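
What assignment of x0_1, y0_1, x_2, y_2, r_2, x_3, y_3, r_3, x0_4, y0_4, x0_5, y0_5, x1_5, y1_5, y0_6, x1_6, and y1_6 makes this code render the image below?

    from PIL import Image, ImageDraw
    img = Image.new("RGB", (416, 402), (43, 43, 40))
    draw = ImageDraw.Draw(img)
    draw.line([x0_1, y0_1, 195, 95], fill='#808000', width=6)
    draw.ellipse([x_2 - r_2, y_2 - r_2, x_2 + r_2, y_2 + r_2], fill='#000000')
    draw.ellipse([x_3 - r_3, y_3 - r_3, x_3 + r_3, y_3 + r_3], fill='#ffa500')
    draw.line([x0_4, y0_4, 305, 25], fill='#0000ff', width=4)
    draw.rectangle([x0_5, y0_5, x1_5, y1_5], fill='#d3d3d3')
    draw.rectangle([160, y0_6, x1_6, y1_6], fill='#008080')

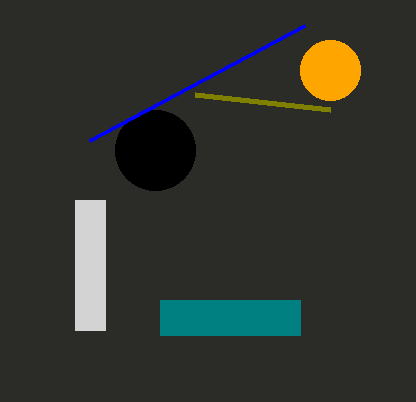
x0_1 = 330; y0_1 = 110; x_2 = 155; y_2 = 150; r_2 = 40; x_3 = 330; y_3 = 70; r_3 = 30; x0_4 = 90; y0_4 = 140; x0_5 = 75; y0_5 = 200; x1_5 = 105; y1_5 = 330; y0_6 = 300; x1_6 = 300; y1_6 = 335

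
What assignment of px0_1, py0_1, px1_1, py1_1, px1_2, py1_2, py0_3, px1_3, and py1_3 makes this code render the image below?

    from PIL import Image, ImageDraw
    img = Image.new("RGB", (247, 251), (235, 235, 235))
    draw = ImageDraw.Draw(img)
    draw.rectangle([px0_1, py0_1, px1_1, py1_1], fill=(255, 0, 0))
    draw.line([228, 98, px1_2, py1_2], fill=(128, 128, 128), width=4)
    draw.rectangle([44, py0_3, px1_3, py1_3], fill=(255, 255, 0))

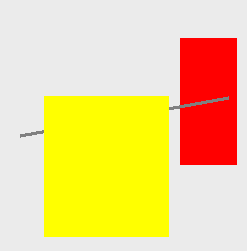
px0_1 = 180; py0_1 = 38; px1_1 = 236; py1_1 = 164; px1_2 = 20; py1_2 = 136; py0_3 = 96; px1_3 = 168; py1_3 = 236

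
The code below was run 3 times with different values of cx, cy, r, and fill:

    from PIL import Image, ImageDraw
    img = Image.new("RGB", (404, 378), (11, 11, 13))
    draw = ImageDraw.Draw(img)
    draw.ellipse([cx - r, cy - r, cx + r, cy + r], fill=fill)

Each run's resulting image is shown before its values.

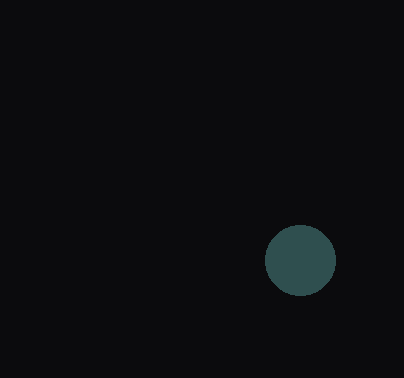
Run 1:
cx = 300, cy = 260, r = 35, fill = 'darkslategray'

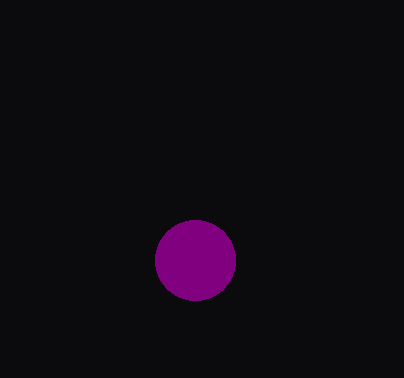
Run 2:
cx = 195, cy = 260, r = 40, fill = 'purple'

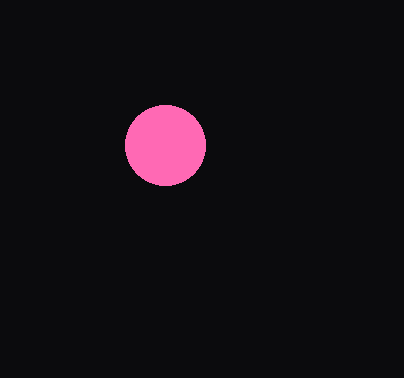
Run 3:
cx = 165; cy = 145; r = 40; fill = 'hotpink'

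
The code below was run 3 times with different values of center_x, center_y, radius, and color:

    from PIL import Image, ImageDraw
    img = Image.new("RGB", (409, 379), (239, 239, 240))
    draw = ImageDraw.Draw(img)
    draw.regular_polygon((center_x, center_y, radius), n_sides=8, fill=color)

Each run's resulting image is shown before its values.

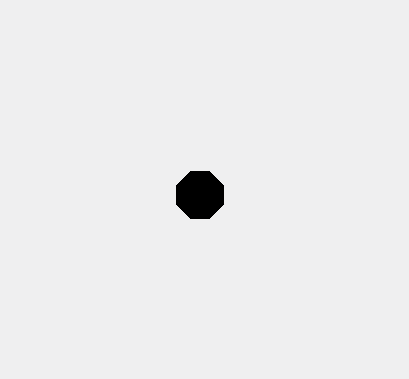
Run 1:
center_x = 200
center_y = 195
radius = 25
color = 'black'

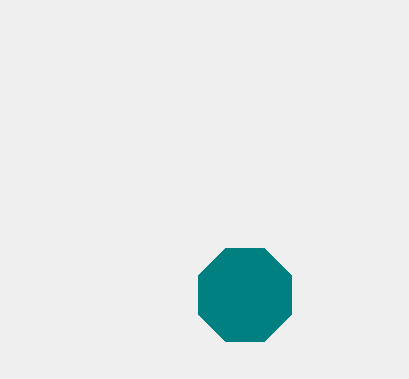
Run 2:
center_x = 245; center_y = 295; radius = 50; color = 'teal'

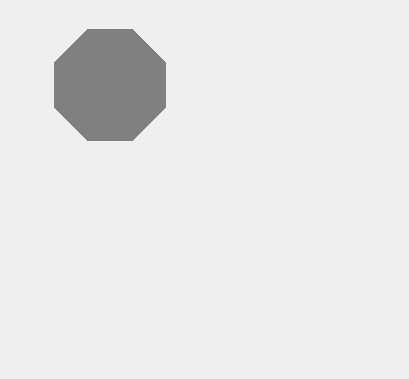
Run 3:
center_x = 110; center_y = 85; radius = 60; color = 'gray'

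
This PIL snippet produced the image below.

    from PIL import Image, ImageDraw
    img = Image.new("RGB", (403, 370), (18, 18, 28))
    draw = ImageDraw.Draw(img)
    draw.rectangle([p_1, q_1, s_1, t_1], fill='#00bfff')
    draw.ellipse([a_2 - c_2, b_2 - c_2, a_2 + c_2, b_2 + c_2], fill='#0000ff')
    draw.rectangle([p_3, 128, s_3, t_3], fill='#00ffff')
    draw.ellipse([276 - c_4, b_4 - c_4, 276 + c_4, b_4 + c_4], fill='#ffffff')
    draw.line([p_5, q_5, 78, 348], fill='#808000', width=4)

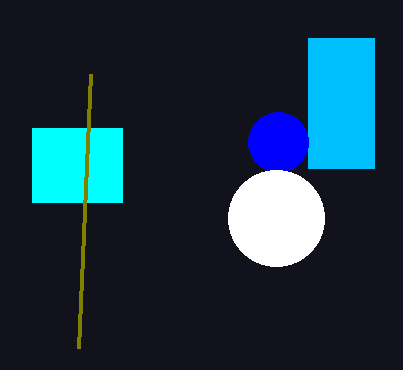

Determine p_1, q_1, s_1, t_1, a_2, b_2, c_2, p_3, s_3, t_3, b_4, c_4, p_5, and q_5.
p_1 = 308
q_1 = 38
s_1 = 374
t_1 = 168
a_2 = 278
b_2 = 142
c_2 = 30
p_3 = 32
s_3 = 122
t_3 = 202
b_4 = 218
c_4 = 48
p_5 = 90
q_5 = 74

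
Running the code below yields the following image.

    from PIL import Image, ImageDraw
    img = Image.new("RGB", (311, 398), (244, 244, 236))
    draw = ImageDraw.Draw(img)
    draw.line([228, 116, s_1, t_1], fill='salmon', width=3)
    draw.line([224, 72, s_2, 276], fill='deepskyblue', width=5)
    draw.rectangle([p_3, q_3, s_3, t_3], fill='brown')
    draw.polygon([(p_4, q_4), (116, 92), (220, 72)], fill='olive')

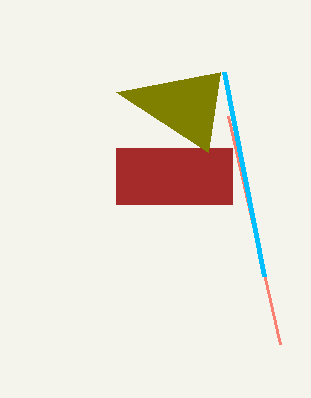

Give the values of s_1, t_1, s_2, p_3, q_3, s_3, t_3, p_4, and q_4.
s_1 = 280
t_1 = 344
s_2 = 264
p_3 = 116
q_3 = 148
s_3 = 232
t_3 = 204
p_4 = 208
q_4 = 152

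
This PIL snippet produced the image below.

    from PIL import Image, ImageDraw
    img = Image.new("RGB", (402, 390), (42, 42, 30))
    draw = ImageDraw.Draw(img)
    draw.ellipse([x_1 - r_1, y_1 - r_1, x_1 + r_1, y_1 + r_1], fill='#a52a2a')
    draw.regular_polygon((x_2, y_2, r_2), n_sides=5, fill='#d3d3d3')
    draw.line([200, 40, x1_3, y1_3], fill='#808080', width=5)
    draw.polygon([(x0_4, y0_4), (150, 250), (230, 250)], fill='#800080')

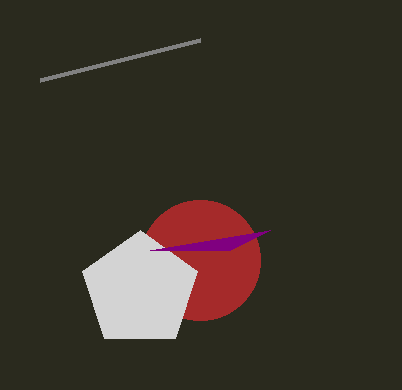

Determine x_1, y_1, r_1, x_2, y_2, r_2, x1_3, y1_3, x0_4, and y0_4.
x_1 = 200
y_1 = 260
r_1 = 60
x_2 = 140
y_2 = 290
r_2 = 60
x1_3 = 40
y1_3 = 80
x0_4 = 270
y0_4 = 230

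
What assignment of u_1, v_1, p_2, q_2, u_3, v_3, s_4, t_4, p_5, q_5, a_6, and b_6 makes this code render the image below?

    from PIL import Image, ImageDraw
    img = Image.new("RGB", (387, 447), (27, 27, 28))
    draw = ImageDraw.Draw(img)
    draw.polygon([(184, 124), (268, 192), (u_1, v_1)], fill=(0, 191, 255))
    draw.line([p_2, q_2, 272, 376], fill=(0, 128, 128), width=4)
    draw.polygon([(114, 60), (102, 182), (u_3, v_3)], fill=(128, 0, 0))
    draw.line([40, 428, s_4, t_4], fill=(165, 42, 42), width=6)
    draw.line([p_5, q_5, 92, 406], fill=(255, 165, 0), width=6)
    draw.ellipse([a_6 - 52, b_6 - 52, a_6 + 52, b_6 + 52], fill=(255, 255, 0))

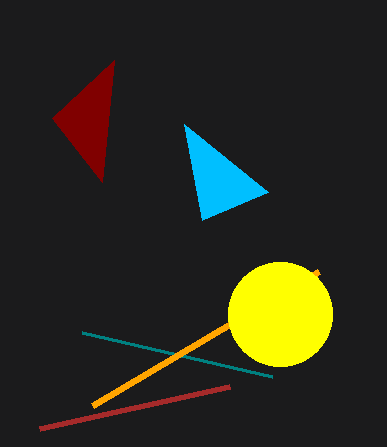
u_1 = 202; v_1 = 220; p_2 = 82; q_2 = 332; u_3 = 52; v_3 = 118; s_4 = 230; t_4 = 386; p_5 = 318; q_5 = 272; a_6 = 280; b_6 = 314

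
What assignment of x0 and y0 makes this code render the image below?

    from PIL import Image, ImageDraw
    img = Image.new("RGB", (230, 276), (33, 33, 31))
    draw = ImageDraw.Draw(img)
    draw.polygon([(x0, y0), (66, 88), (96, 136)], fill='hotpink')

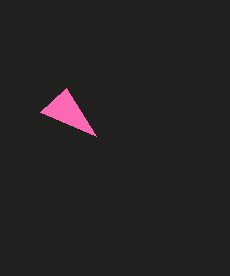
x0 = 40, y0 = 112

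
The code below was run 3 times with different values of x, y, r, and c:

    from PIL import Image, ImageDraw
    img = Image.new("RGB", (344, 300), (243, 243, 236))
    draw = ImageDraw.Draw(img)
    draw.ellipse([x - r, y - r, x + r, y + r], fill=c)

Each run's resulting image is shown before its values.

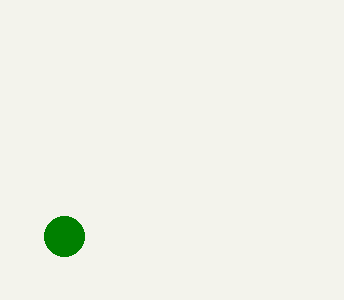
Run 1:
x = 64, y = 236, r = 20, c = 'green'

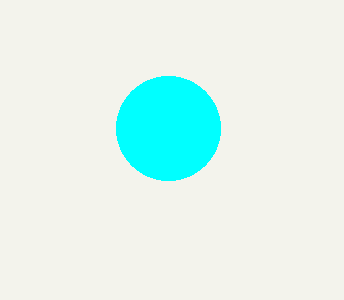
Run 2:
x = 168; y = 128; r = 52; c = 'cyan'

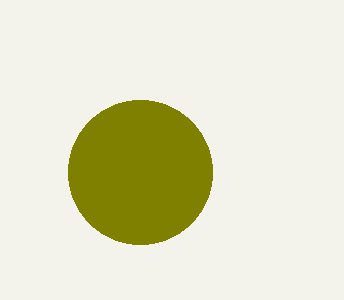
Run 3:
x = 140, y = 172, r = 72, c = 'olive'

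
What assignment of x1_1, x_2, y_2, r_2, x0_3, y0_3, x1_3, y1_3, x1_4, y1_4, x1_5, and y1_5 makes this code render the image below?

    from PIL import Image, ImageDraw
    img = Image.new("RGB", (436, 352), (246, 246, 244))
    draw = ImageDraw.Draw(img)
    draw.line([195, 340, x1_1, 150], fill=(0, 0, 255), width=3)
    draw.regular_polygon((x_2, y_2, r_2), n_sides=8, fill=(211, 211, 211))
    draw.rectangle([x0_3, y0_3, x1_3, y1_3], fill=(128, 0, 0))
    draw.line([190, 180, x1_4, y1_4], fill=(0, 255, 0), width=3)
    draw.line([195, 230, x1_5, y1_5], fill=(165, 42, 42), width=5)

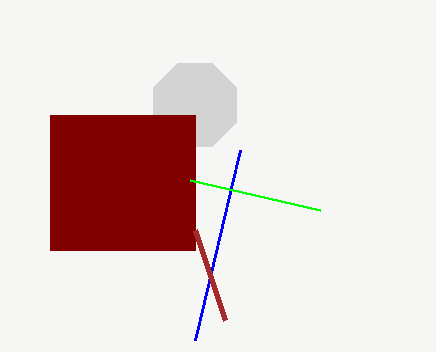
x1_1 = 240
x_2 = 195
y_2 = 105
r_2 = 45
x0_3 = 50
y0_3 = 115
x1_3 = 195
y1_3 = 250
x1_4 = 320
y1_4 = 210
x1_5 = 225
y1_5 = 320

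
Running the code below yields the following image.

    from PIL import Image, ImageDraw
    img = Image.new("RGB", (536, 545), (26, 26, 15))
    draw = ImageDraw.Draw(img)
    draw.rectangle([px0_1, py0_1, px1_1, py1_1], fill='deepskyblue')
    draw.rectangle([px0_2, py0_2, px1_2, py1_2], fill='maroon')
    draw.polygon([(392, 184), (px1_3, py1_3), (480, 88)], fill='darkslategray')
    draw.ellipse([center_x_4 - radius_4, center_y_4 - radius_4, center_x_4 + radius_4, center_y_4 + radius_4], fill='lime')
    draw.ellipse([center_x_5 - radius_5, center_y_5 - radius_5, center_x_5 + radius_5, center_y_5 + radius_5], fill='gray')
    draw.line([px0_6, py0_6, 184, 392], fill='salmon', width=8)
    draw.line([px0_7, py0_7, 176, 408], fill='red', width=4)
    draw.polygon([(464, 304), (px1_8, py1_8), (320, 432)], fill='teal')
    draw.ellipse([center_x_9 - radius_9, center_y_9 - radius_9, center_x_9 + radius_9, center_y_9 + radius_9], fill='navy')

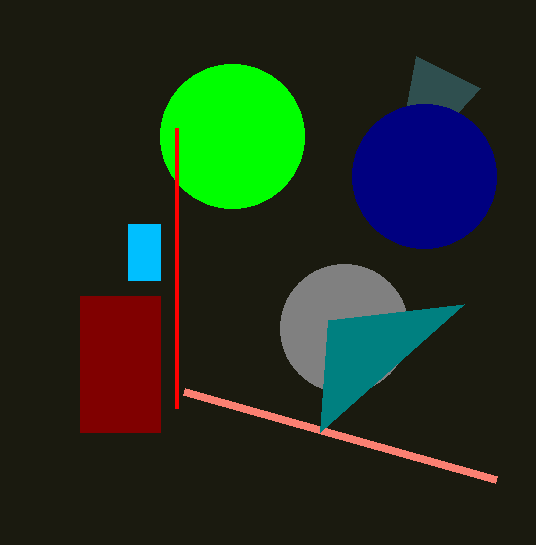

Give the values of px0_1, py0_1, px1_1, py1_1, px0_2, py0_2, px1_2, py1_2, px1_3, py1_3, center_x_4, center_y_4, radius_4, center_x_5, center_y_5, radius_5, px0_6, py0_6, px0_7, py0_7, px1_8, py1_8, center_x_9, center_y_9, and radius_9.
px0_1 = 128
py0_1 = 224
px1_1 = 160
py1_1 = 280
px0_2 = 80
py0_2 = 296
px1_2 = 160
py1_2 = 432
px1_3 = 416
py1_3 = 56
center_x_4 = 232
center_y_4 = 136
radius_4 = 72
center_x_5 = 344
center_y_5 = 328
radius_5 = 64
px0_6 = 496
py0_6 = 480
px0_7 = 176
py0_7 = 128
px1_8 = 328
py1_8 = 320
center_x_9 = 424
center_y_9 = 176
radius_9 = 72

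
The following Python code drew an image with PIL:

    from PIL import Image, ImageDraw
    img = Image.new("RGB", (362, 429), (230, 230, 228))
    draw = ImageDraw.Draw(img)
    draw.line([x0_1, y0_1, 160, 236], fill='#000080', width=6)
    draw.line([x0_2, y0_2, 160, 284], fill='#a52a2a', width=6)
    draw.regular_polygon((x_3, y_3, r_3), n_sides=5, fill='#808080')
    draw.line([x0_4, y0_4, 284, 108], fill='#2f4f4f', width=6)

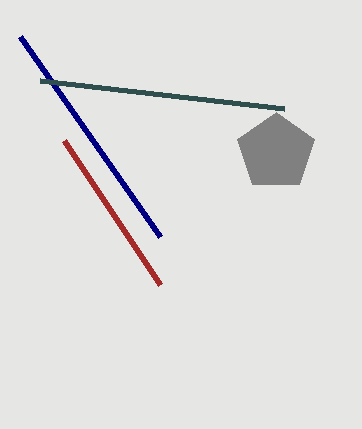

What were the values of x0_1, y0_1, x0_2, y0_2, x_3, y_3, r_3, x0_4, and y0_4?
x0_1 = 20, y0_1 = 36, x0_2 = 64, y0_2 = 140, x_3 = 276, y_3 = 152, r_3 = 40, x0_4 = 40, y0_4 = 80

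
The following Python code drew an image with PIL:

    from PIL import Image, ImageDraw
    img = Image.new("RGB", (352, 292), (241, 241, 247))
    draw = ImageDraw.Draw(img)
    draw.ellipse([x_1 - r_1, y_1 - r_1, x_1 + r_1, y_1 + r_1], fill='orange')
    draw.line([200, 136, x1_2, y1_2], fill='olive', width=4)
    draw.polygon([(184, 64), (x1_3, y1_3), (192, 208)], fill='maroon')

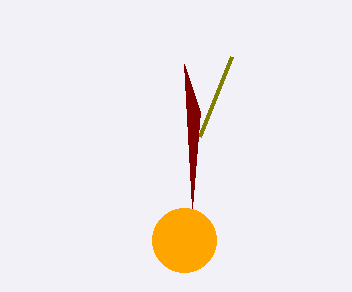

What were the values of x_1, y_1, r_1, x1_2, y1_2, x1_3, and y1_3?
x_1 = 184
y_1 = 240
r_1 = 32
x1_2 = 232
y1_2 = 56
x1_3 = 200
y1_3 = 112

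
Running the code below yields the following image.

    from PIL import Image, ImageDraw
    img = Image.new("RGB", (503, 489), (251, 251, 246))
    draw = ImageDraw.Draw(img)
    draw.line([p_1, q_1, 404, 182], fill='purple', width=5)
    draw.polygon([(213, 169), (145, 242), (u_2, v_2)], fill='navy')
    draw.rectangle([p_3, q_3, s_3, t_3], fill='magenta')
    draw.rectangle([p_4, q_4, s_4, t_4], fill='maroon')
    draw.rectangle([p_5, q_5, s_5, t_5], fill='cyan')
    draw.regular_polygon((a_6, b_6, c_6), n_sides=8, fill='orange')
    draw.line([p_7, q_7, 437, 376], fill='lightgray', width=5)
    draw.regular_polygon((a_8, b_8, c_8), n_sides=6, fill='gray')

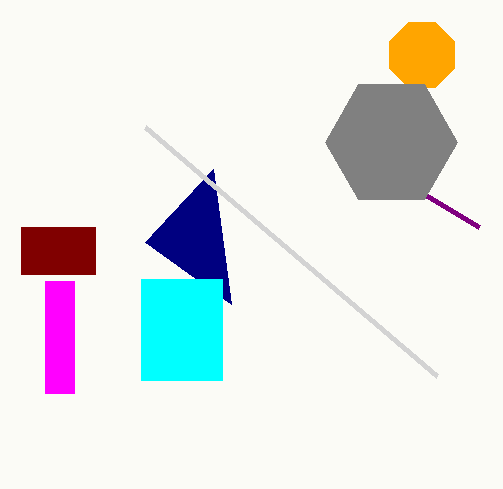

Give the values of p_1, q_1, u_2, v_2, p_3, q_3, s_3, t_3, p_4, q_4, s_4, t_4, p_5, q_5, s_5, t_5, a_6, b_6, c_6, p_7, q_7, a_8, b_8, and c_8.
p_1 = 479
q_1 = 227
u_2 = 231
v_2 = 304
p_3 = 45
q_3 = 281
s_3 = 74
t_3 = 393
p_4 = 21
q_4 = 227
s_4 = 95
t_4 = 274
p_5 = 141
q_5 = 279
s_5 = 222
t_5 = 380
a_6 = 422
b_6 = 55
c_6 = 35
p_7 = 145
q_7 = 127
a_8 = 391
b_8 = 142
c_8 = 66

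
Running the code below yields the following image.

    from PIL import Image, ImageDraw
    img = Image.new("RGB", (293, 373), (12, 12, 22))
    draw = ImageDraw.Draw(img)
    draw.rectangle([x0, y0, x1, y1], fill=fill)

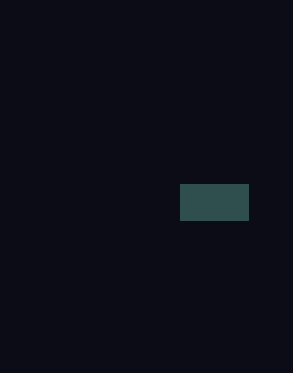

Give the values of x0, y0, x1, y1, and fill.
x0 = 180, y0 = 184, x1 = 248, y1 = 220, fill = 'darkslategray'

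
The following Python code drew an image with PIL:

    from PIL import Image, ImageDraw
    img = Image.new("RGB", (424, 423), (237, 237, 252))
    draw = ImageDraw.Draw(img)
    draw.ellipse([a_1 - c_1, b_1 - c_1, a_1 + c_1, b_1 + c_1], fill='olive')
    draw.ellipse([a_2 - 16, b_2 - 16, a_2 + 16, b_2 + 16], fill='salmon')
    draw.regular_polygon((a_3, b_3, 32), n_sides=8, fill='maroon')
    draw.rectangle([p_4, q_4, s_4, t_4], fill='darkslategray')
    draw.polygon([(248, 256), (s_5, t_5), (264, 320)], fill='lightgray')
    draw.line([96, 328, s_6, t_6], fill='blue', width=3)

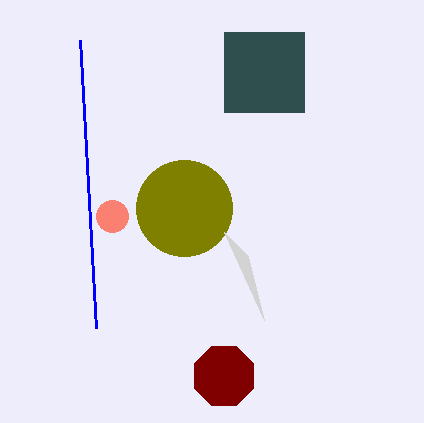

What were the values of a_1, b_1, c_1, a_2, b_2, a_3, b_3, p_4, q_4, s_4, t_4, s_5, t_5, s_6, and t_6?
a_1 = 184; b_1 = 208; c_1 = 48; a_2 = 112; b_2 = 216; a_3 = 224; b_3 = 376; p_4 = 224; q_4 = 32; s_4 = 304; t_4 = 112; s_5 = 224; t_5 = 232; s_6 = 80; t_6 = 40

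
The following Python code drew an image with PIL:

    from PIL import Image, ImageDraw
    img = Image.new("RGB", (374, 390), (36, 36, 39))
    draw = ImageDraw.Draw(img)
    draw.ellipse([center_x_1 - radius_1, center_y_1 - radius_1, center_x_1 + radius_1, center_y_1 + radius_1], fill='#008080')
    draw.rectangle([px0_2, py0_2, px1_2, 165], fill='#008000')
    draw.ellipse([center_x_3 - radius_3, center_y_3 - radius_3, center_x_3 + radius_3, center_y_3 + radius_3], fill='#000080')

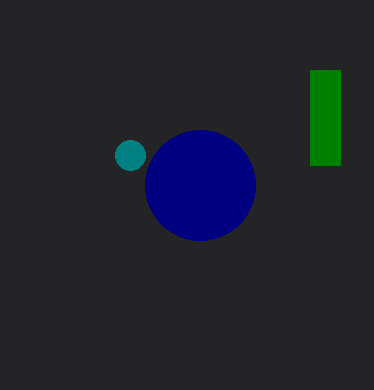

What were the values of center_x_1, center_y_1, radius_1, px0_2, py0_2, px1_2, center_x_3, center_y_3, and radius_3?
center_x_1 = 130, center_y_1 = 155, radius_1 = 15, px0_2 = 310, py0_2 = 70, px1_2 = 340, center_x_3 = 200, center_y_3 = 185, radius_3 = 55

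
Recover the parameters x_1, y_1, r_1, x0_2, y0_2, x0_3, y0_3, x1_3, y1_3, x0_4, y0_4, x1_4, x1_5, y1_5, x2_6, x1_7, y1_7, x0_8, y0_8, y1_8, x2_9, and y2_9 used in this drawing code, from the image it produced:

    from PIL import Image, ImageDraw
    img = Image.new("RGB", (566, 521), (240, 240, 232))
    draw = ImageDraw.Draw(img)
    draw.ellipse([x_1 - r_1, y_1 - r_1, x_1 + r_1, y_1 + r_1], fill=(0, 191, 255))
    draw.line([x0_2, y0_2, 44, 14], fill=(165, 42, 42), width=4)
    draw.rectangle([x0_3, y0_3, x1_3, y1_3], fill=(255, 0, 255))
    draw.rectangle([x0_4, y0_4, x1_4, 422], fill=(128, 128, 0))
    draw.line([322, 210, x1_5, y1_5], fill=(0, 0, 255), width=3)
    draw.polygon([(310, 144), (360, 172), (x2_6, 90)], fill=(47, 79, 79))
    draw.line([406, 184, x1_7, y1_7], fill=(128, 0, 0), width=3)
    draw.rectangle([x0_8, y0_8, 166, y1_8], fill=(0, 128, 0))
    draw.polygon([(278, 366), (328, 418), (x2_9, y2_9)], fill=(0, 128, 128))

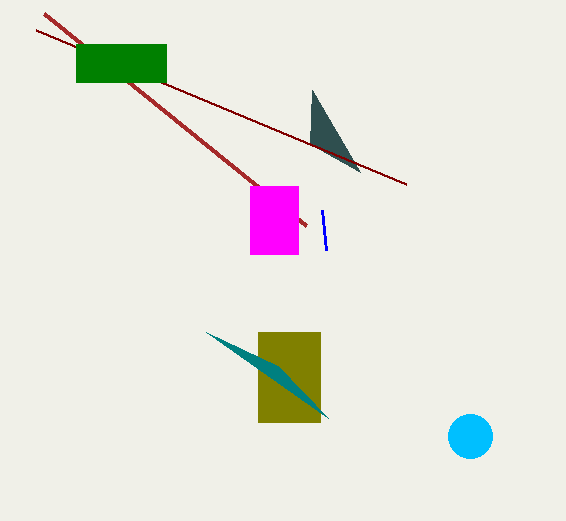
x_1 = 470; y_1 = 436; r_1 = 22; x0_2 = 306; y0_2 = 226; x0_3 = 250; y0_3 = 186; x1_3 = 298; y1_3 = 254; x0_4 = 258; y0_4 = 332; x1_4 = 320; x1_5 = 326; y1_5 = 250; x2_6 = 312; x1_7 = 36; y1_7 = 30; x0_8 = 76; y0_8 = 44; y1_8 = 82; x2_9 = 206; y2_9 = 332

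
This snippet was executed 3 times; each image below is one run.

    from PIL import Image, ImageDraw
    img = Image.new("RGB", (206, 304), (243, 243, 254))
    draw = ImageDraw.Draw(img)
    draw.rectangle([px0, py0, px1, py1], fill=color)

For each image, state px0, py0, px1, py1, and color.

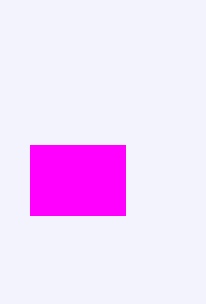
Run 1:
px0 = 30
py0 = 145
px1 = 125
py1 = 215
color = 'magenta'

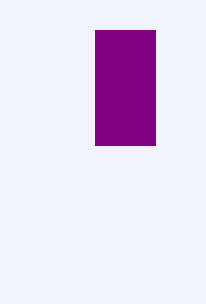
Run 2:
px0 = 95
py0 = 30
px1 = 155
py1 = 145
color = 'purple'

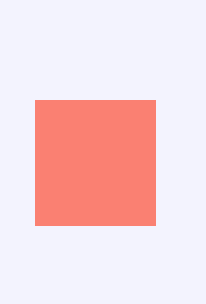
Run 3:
px0 = 35; py0 = 100; px1 = 155; py1 = 225; color = 'salmon'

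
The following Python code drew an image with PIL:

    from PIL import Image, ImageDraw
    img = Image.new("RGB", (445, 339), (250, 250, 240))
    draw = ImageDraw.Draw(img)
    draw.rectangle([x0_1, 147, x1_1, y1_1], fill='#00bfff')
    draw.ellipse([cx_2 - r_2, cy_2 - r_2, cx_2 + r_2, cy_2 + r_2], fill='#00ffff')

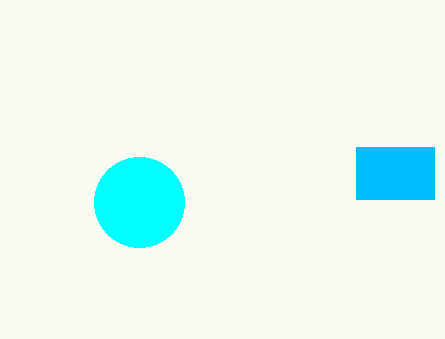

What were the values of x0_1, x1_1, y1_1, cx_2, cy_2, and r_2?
x0_1 = 356, x1_1 = 434, y1_1 = 199, cx_2 = 139, cy_2 = 202, r_2 = 45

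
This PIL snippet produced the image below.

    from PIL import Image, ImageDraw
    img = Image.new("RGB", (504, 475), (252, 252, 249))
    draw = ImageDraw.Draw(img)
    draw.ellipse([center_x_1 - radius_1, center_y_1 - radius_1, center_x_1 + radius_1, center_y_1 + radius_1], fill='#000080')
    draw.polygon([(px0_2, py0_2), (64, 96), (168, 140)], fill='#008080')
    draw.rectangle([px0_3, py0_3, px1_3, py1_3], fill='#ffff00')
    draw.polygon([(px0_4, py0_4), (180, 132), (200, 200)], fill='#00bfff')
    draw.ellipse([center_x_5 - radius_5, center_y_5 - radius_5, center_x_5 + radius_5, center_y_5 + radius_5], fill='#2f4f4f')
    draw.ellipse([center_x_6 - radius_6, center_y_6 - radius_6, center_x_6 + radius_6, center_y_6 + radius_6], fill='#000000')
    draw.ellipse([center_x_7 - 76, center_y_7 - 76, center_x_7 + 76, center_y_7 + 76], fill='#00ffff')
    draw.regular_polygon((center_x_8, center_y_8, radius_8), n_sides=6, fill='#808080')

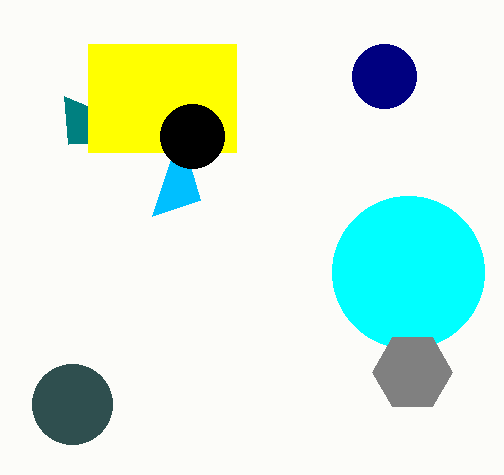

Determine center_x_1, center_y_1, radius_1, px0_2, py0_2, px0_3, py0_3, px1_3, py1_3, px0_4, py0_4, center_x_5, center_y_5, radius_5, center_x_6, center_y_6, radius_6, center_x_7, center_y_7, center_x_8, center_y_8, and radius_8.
center_x_1 = 384
center_y_1 = 76
radius_1 = 32
px0_2 = 68
py0_2 = 144
px0_3 = 88
py0_3 = 44
px1_3 = 236
py1_3 = 152
px0_4 = 152
py0_4 = 216
center_x_5 = 72
center_y_5 = 404
radius_5 = 40
center_x_6 = 192
center_y_6 = 136
radius_6 = 32
center_x_7 = 408
center_y_7 = 272
center_x_8 = 412
center_y_8 = 372
radius_8 = 40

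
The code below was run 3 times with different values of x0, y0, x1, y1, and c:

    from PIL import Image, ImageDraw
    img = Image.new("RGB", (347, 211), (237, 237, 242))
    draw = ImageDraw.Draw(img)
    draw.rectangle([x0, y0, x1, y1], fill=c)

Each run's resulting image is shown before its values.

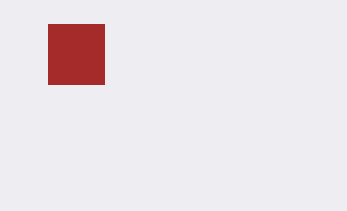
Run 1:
x0 = 48
y0 = 24
x1 = 104
y1 = 84
c = 'brown'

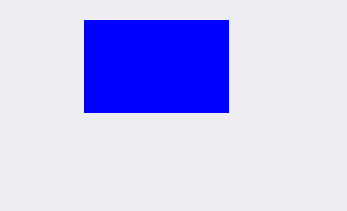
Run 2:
x0 = 84, y0 = 20, x1 = 228, y1 = 112, c = 'blue'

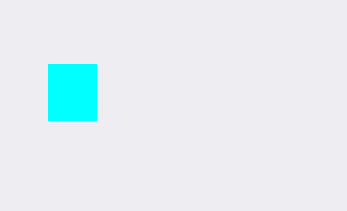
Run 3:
x0 = 48
y0 = 64
x1 = 96
y1 = 120
c = 'cyan'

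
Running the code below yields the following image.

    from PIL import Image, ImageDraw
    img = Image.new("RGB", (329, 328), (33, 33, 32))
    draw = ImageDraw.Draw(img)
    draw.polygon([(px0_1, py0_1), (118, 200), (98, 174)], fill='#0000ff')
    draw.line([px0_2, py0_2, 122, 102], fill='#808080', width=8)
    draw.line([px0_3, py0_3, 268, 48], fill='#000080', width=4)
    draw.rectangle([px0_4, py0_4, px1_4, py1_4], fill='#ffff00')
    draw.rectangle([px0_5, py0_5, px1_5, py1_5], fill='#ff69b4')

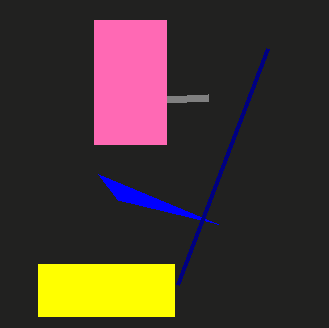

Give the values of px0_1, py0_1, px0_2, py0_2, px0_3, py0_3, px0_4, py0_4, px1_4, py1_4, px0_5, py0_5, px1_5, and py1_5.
px0_1 = 218, py0_1 = 224, px0_2 = 208, py0_2 = 98, px0_3 = 178, py0_3 = 284, px0_4 = 38, py0_4 = 264, px1_4 = 174, py1_4 = 316, px0_5 = 94, py0_5 = 20, px1_5 = 166, py1_5 = 144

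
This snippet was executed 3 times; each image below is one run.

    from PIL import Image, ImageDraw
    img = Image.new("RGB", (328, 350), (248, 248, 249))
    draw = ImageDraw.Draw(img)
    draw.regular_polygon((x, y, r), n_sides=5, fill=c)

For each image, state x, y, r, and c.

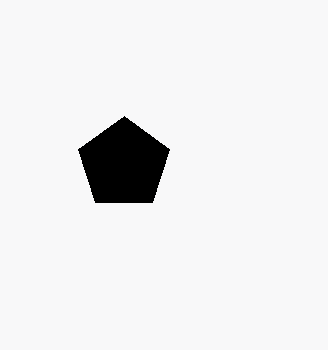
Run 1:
x = 124, y = 164, r = 48, c = 'black'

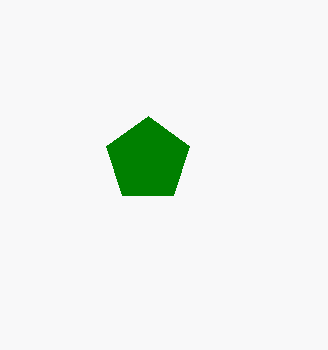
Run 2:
x = 148, y = 160, r = 44, c = 'green'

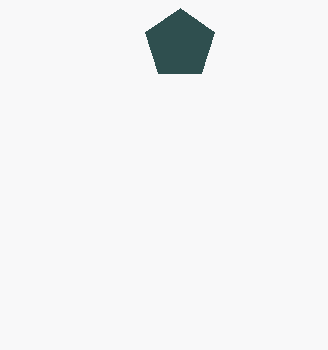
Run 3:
x = 180, y = 44, r = 36, c = 'darkslategray'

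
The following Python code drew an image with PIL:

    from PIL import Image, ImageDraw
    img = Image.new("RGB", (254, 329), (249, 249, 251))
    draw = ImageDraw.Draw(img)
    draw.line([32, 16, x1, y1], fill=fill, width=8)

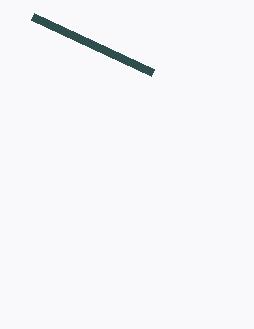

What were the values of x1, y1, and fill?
x1 = 152
y1 = 72
fill = 'darkslategray'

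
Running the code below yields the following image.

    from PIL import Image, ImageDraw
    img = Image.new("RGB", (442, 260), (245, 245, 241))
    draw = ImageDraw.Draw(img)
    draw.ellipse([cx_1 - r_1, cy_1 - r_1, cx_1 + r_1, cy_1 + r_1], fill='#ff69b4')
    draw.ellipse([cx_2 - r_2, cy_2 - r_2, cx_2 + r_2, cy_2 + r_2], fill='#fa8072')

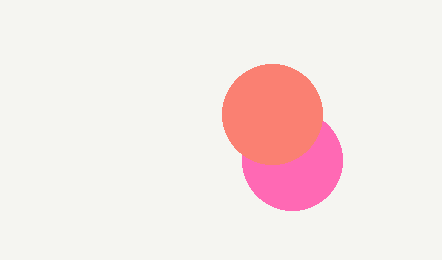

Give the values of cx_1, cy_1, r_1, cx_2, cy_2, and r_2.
cx_1 = 292; cy_1 = 160; r_1 = 50; cx_2 = 272; cy_2 = 114; r_2 = 50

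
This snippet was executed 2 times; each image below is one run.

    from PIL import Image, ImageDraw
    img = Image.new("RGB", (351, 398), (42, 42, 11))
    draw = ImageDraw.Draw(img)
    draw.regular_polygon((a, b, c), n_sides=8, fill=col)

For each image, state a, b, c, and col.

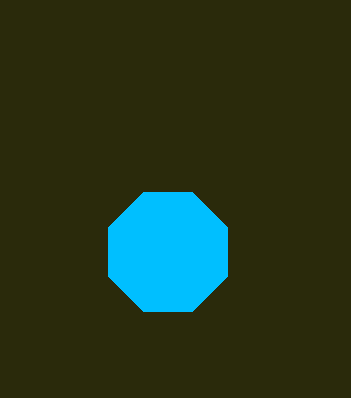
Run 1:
a = 168, b = 252, c = 64, col = 'deepskyblue'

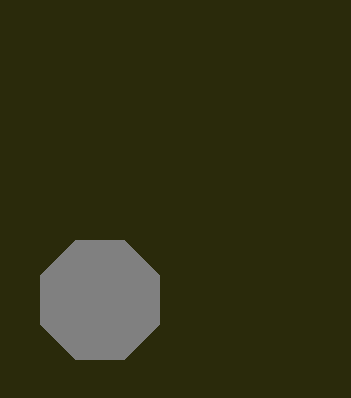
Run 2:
a = 100; b = 300; c = 64; col = 'gray'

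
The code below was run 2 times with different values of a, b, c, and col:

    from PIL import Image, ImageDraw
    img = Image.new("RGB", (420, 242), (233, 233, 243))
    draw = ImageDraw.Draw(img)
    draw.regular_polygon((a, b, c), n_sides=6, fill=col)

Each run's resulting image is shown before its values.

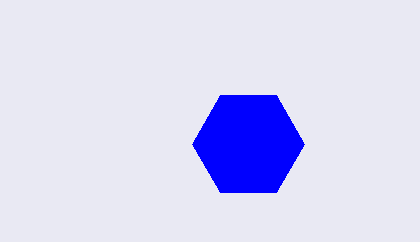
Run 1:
a = 248, b = 144, c = 56, col = 'blue'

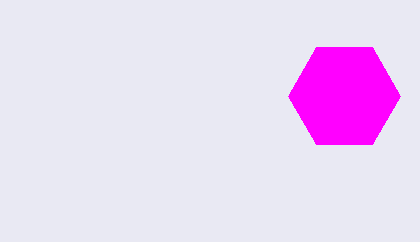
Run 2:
a = 344; b = 96; c = 56; col = 'magenta'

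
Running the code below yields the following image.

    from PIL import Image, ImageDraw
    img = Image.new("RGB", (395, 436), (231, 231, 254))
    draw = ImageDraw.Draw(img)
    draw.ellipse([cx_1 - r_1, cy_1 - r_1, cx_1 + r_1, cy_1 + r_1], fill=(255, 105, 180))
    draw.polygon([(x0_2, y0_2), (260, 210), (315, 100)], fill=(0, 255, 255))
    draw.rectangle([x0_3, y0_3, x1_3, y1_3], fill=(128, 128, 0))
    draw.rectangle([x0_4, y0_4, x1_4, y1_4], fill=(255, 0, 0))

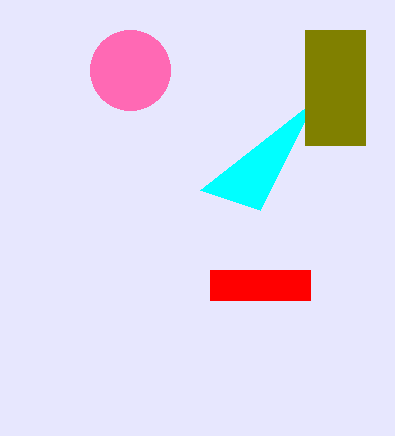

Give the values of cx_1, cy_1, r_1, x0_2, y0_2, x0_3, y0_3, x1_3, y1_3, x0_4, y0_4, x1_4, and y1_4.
cx_1 = 130
cy_1 = 70
r_1 = 40
x0_2 = 200
y0_2 = 190
x0_3 = 305
y0_3 = 30
x1_3 = 365
y1_3 = 145
x0_4 = 210
y0_4 = 270
x1_4 = 310
y1_4 = 300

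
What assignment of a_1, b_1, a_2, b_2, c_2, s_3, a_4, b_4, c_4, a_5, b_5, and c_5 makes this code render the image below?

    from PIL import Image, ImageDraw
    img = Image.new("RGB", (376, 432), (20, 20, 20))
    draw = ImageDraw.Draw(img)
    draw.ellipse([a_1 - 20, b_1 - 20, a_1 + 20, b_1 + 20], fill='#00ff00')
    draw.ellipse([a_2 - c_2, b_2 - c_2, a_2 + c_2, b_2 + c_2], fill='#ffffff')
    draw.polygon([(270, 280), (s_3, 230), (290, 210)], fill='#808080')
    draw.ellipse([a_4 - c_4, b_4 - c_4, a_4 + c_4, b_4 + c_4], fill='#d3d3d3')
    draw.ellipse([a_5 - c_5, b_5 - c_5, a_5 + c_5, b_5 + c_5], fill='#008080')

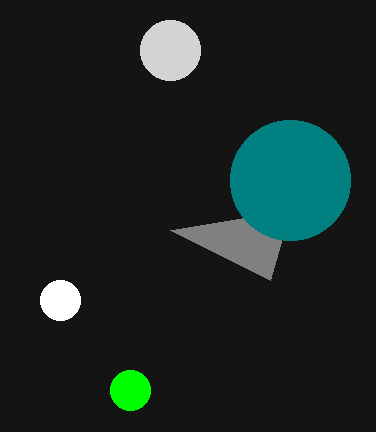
a_1 = 130
b_1 = 390
a_2 = 60
b_2 = 300
c_2 = 20
s_3 = 170
a_4 = 170
b_4 = 50
c_4 = 30
a_5 = 290
b_5 = 180
c_5 = 60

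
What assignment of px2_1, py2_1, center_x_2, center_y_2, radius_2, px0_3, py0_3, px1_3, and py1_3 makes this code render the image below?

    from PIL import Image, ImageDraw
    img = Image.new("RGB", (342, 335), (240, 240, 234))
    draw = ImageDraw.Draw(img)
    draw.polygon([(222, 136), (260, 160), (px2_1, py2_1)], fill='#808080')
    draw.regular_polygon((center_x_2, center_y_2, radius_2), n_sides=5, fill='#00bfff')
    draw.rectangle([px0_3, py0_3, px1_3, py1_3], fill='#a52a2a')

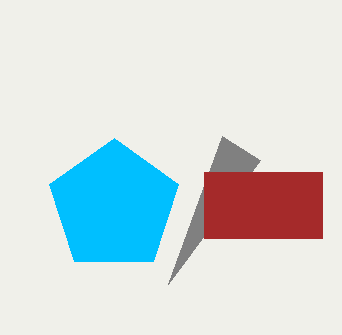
px2_1 = 168; py2_1 = 284; center_x_2 = 114; center_y_2 = 206; radius_2 = 68; px0_3 = 204; py0_3 = 172; px1_3 = 322; py1_3 = 238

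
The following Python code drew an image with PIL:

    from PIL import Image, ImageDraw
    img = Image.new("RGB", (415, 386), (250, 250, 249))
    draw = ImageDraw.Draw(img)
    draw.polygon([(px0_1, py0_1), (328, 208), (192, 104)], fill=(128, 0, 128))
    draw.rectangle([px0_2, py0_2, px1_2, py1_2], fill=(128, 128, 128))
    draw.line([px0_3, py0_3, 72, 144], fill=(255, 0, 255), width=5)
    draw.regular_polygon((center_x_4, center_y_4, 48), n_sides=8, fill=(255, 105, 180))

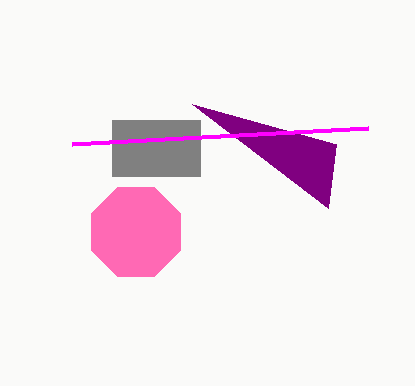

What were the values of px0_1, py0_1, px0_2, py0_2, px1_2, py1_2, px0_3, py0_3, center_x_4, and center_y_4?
px0_1 = 336
py0_1 = 144
px0_2 = 112
py0_2 = 120
px1_2 = 200
py1_2 = 176
px0_3 = 368
py0_3 = 128
center_x_4 = 136
center_y_4 = 232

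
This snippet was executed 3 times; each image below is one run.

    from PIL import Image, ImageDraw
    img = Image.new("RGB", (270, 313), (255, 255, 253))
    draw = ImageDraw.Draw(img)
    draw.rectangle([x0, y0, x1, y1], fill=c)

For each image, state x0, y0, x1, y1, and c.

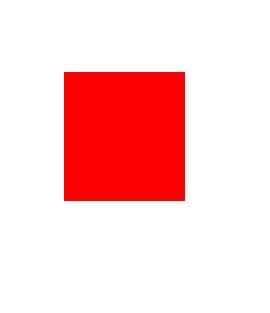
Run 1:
x0 = 64; y0 = 72; x1 = 184; y1 = 200; c = 'red'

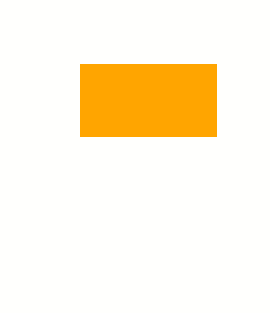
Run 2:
x0 = 80, y0 = 64, x1 = 216, y1 = 136, c = 'orange'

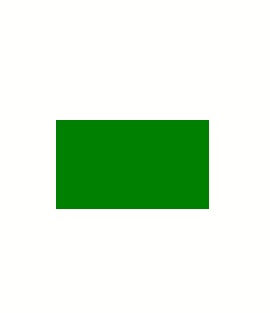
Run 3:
x0 = 56; y0 = 120; x1 = 208; y1 = 208; c = 'green'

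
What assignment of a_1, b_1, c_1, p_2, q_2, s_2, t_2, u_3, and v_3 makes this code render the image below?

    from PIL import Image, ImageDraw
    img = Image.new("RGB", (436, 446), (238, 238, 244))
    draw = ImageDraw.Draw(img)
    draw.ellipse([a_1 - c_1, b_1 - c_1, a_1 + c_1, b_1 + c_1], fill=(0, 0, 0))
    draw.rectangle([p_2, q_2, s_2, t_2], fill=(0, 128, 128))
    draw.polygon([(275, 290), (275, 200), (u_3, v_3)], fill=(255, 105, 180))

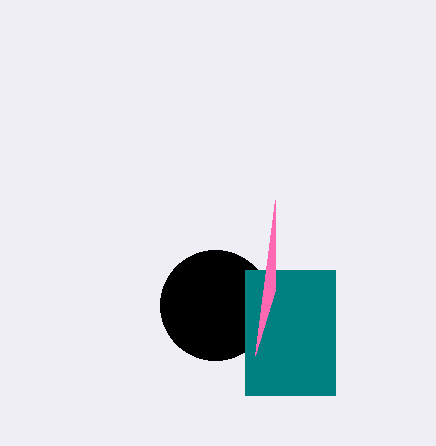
a_1 = 215
b_1 = 305
c_1 = 55
p_2 = 245
q_2 = 270
s_2 = 335
t_2 = 395
u_3 = 255
v_3 = 355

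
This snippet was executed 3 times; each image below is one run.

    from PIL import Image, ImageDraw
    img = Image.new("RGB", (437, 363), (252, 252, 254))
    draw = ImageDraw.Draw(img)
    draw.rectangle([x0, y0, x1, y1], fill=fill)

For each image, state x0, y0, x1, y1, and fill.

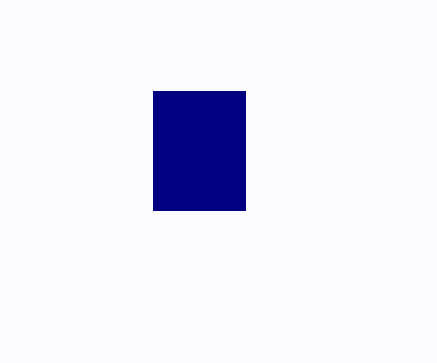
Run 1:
x0 = 153
y0 = 91
x1 = 245
y1 = 210
fill = 'navy'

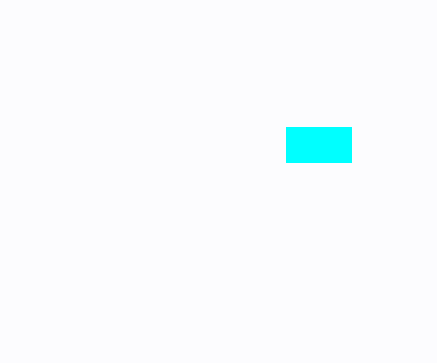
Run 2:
x0 = 286
y0 = 127
x1 = 351
y1 = 162
fill = 'cyan'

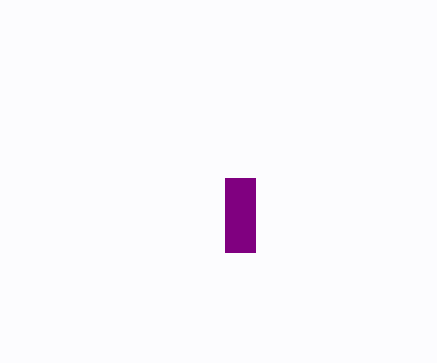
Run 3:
x0 = 225, y0 = 178, x1 = 255, y1 = 252, fill = 'purple'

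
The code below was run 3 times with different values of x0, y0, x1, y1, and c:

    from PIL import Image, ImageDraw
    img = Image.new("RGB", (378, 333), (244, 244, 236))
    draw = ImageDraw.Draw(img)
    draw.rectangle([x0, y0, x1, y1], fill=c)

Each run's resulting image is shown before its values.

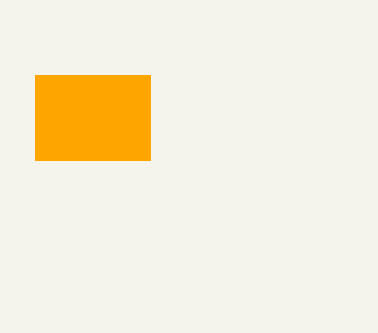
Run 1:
x0 = 35; y0 = 75; x1 = 150; y1 = 160; c = 'orange'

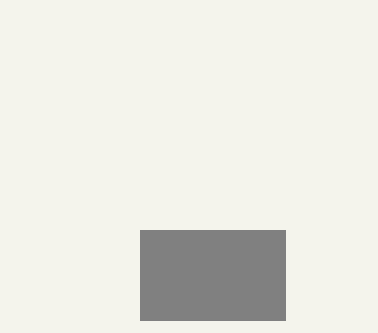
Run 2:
x0 = 140, y0 = 230, x1 = 285, y1 = 320, c = 'gray'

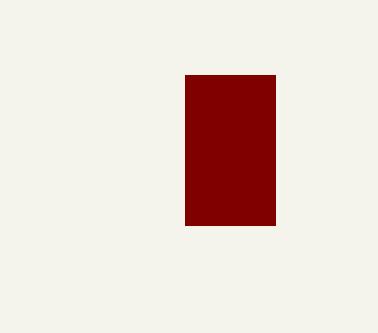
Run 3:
x0 = 185; y0 = 75; x1 = 275; y1 = 225; c = 'maroon'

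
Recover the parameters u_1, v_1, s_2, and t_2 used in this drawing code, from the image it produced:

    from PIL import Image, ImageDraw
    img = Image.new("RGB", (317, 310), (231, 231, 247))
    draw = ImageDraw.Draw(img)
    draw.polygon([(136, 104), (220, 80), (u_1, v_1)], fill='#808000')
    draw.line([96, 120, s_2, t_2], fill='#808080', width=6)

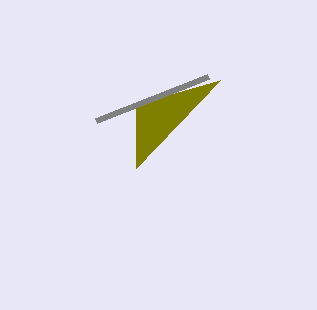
u_1 = 136; v_1 = 168; s_2 = 208; t_2 = 76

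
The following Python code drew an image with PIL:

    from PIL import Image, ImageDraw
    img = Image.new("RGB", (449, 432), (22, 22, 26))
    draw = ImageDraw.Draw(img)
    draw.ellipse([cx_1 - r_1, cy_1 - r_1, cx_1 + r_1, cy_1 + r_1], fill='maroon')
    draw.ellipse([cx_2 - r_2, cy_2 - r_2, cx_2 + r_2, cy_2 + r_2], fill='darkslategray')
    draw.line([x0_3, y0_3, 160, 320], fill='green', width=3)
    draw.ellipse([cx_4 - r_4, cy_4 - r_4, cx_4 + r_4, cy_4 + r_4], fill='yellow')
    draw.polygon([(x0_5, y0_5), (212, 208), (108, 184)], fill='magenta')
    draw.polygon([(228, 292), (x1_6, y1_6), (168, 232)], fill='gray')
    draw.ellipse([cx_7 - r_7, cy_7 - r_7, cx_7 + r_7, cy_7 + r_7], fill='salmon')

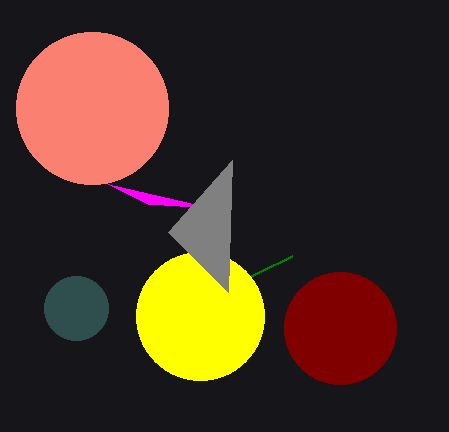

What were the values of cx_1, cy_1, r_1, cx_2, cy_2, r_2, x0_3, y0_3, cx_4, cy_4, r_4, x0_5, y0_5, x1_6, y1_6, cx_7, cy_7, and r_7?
cx_1 = 340; cy_1 = 328; r_1 = 56; cx_2 = 76; cy_2 = 308; r_2 = 32; x0_3 = 292; y0_3 = 256; cx_4 = 200; cy_4 = 316; r_4 = 64; x0_5 = 148; y0_5 = 204; x1_6 = 232; y1_6 = 160; cx_7 = 92; cy_7 = 108; r_7 = 76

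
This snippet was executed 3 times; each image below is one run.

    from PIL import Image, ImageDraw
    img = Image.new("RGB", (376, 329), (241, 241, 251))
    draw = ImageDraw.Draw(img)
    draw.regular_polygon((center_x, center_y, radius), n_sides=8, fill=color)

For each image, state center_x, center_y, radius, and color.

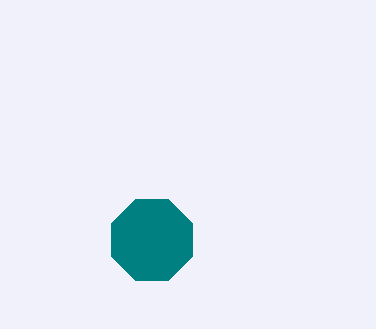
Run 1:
center_x = 152, center_y = 240, radius = 44, color = 'teal'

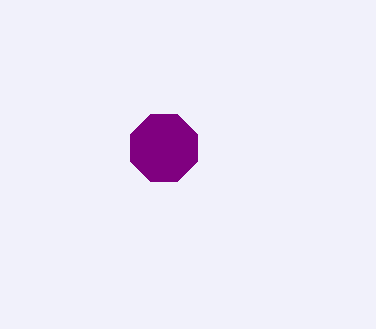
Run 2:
center_x = 164, center_y = 148, radius = 36, color = 'purple'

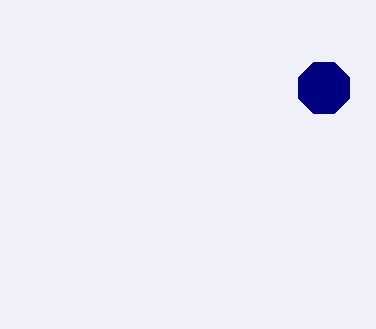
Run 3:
center_x = 324, center_y = 88, radius = 28, color = 'navy'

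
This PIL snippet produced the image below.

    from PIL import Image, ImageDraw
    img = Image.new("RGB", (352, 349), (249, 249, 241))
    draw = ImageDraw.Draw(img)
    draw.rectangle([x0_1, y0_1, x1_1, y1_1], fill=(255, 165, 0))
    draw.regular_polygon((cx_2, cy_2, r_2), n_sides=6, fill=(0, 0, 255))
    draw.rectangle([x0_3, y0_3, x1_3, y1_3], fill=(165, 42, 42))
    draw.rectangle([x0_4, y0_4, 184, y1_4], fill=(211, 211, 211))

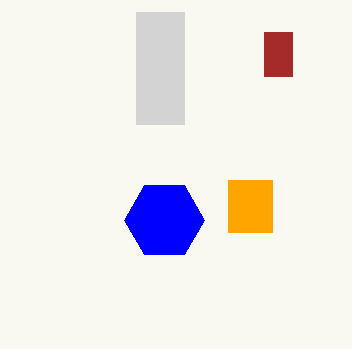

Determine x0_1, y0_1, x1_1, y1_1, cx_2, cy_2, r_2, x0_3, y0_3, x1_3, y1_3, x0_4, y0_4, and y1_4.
x0_1 = 228; y0_1 = 180; x1_1 = 272; y1_1 = 232; cx_2 = 164; cy_2 = 220; r_2 = 40; x0_3 = 264; y0_3 = 32; x1_3 = 292; y1_3 = 76; x0_4 = 136; y0_4 = 12; y1_4 = 124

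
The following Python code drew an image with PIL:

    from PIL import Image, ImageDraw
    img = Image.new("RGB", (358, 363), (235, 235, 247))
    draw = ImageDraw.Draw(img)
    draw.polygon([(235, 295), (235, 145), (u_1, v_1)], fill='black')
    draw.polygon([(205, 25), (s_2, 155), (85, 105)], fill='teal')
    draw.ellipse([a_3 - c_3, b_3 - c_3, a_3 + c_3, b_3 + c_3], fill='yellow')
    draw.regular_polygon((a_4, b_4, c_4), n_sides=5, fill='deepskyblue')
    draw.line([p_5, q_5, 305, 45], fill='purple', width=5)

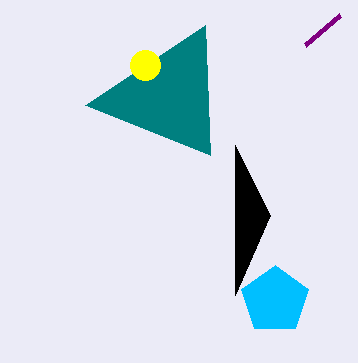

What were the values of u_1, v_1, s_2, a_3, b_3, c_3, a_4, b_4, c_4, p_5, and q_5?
u_1 = 270
v_1 = 215
s_2 = 210
a_3 = 145
b_3 = 65
c_3 = 15
a_4 = 275
b_4 = 300
c_4 = 35
p_5 = 340
q_5 = 15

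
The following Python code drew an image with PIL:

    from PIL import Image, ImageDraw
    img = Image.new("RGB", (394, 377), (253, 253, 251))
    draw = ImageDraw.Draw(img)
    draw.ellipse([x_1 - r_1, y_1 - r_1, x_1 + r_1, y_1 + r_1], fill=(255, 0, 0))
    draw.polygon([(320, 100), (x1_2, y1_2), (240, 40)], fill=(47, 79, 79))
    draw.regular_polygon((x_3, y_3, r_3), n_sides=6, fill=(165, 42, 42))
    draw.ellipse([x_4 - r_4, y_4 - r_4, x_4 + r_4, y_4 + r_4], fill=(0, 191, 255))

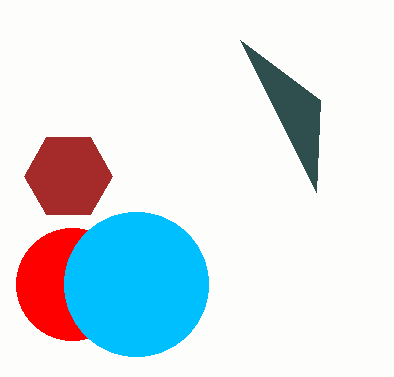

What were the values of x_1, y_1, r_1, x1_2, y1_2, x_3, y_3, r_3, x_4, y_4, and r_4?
x_1 = 72, y_1 = 284, r_1 = 56, x1_2 = 316, y1_2 = 192, x_3 = 68, y_3 = 176, r_3 = 44, x_4 = 136, y_4 = 284, r_4 = 72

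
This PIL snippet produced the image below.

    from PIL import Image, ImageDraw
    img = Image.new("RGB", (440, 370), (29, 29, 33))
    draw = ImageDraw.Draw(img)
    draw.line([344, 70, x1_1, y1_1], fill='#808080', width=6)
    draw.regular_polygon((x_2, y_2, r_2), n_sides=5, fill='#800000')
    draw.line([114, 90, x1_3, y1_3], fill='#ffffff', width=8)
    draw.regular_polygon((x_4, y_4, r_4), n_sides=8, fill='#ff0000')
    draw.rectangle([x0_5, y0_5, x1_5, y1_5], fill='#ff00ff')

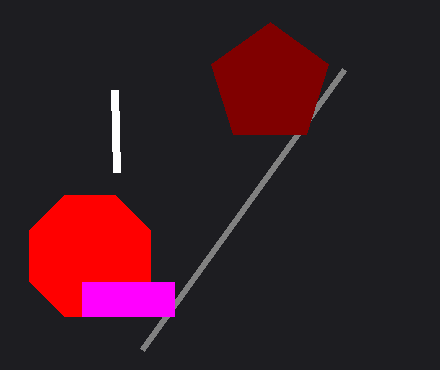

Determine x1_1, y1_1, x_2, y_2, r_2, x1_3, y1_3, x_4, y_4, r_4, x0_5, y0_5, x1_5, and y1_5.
x1_1 = 142; y1_1 = 350; x_2 = 270; y_2 = 84; r_2 = 62; x1_3 = 116; y1_3 = 172; x_4 = 90; y_4 = 256; r_4 = 66; x0_5 = 82; y0_5 = 282; x1_5 = 174; y1_5 = 316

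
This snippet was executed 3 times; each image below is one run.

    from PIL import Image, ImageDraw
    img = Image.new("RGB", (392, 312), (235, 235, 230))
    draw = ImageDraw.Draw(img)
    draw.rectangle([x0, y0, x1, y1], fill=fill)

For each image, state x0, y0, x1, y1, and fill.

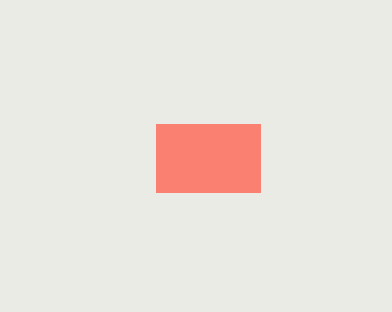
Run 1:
x0 = 156
y0 = 124
x1 = 260
y1 = 192
fill = 'salmon'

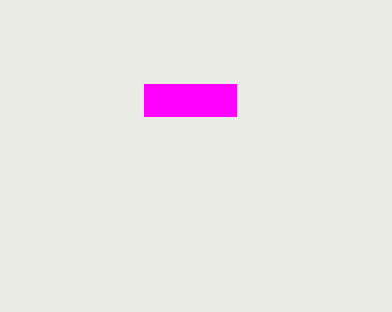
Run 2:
x0 = 144
y0 = 84
x1 = 236
y1 = 116
fill = 'magenta'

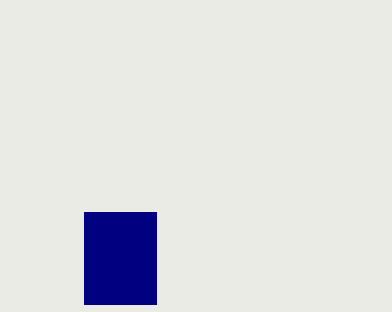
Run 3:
x0 = 84, y0 = 212, x1 = 156, y1 = 304, fill = 'navy'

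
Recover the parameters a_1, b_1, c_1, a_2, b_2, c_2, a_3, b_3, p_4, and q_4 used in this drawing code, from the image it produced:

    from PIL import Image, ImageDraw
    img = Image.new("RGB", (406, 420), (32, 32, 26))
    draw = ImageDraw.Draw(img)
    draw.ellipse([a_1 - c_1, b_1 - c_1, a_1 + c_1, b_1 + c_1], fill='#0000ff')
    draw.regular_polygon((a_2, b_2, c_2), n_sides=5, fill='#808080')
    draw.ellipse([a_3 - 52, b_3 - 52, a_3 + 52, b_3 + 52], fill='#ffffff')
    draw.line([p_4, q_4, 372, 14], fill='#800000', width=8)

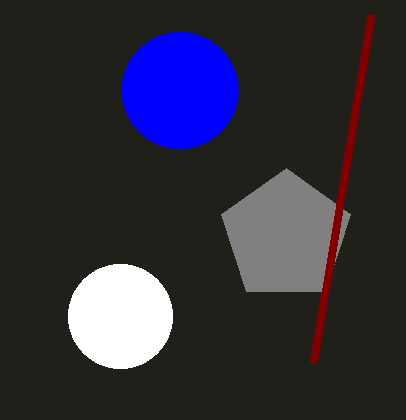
a_1 = 180
b_1 = 90
c_1 = 58
a_2 = 286
b_2 = 236
c_2 = 68
a_3 = 120
b_3 = 316
p_4 = 314
q_4 = 362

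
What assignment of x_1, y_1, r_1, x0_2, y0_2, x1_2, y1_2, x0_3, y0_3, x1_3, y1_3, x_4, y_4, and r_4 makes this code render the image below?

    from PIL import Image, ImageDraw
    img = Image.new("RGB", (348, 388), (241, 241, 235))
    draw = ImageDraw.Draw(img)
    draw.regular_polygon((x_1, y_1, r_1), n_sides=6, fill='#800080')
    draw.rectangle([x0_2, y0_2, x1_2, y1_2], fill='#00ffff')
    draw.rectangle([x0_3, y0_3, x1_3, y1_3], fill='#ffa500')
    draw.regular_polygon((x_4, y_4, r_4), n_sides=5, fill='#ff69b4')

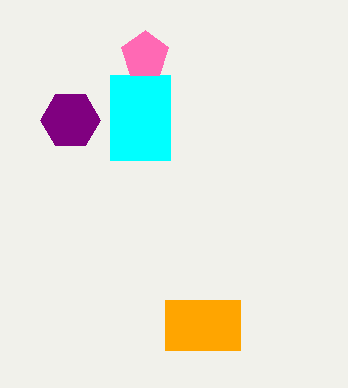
x_1 = 70
y_1 = 120
r_1 = 30
x0_2 = 110
y0_2 = 75
x1_2 = 170
y1_2 = 160
x0_3 = 165
y0_3 = 300
x1_3 = 240
y1_3 = 350
x_4 = 145
y_4 = 55
r_4 = 25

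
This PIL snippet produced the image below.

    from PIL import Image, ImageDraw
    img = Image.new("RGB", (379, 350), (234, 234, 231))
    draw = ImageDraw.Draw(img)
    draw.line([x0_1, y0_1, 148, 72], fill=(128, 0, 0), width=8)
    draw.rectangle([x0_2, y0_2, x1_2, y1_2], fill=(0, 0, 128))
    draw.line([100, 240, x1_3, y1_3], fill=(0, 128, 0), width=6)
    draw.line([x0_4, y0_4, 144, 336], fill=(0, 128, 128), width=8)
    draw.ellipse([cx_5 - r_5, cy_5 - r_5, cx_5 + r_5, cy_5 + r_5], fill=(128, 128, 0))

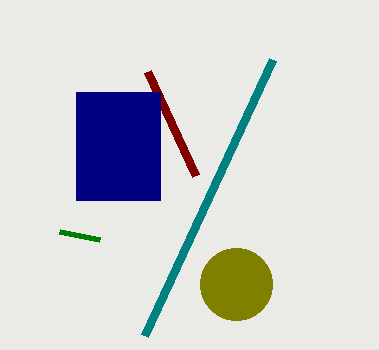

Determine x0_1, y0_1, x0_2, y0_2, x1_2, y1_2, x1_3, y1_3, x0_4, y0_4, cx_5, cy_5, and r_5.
x0_1 = 196, y0_1 = 176, x0_2 = 76, y0_2 = 92, x1_2 = 160, y1_2 = 200, x1_3 = 60, y1_3 = 232, x0_4 = 272, y0_4 = 60, cx_5 = 236, cy_5 = 284, r_5 = 36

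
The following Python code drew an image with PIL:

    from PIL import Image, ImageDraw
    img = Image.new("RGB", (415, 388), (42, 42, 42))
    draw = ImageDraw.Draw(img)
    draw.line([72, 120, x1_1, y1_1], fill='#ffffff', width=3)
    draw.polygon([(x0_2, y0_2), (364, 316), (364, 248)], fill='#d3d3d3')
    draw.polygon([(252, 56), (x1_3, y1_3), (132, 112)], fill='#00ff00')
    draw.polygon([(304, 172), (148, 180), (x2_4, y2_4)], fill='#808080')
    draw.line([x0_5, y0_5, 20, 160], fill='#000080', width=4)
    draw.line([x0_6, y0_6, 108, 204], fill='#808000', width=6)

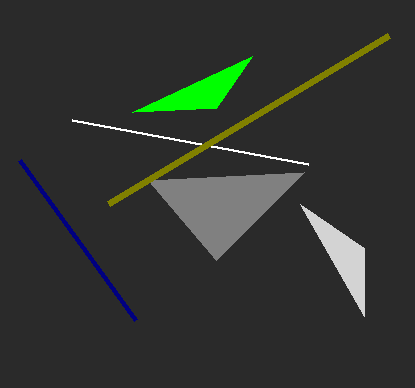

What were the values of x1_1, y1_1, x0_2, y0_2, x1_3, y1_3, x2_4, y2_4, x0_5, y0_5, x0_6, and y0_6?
x1_1 = 308, y1_1 = 164, x0_2 = 300, y0_2 = 204, x1_3 = 216, y1_3 = 108, x2_4 = 216, y2_4 = 260, x0_5 = 136, y0_5 = 320, x0_6 = 388, y0_6 = 36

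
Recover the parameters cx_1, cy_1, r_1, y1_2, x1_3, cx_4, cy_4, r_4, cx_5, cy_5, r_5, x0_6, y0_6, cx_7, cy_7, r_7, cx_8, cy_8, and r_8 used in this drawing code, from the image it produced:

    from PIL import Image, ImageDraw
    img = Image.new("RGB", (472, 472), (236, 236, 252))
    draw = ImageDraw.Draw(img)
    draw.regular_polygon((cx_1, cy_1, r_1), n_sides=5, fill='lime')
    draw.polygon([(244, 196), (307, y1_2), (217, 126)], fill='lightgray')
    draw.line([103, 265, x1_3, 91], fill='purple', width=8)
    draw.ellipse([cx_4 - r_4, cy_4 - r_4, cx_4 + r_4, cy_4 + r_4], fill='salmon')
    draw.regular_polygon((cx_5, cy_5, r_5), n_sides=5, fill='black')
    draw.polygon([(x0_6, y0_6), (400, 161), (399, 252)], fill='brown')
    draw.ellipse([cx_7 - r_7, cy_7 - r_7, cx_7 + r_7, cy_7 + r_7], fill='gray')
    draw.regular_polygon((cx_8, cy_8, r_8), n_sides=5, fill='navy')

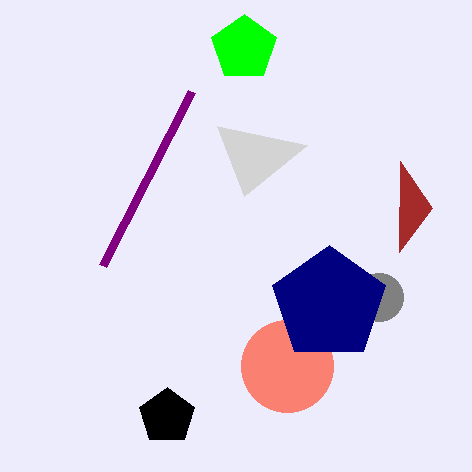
cx_1 = 244
cy_1 = 48
r_1 = 34
y1_2 = 145
x1_3 = 192
cx_4 = 287
cy_4 = 366
r_4 = 46
cx_5 = 167
cy_5 = 416
r_5 = 29
x0_6 = 432
y0_6 = 208
cx_7 = 379
cy_7 = 297
r_7 = 24
cx_8 = 329
cy_8 = 304
r_8 = 59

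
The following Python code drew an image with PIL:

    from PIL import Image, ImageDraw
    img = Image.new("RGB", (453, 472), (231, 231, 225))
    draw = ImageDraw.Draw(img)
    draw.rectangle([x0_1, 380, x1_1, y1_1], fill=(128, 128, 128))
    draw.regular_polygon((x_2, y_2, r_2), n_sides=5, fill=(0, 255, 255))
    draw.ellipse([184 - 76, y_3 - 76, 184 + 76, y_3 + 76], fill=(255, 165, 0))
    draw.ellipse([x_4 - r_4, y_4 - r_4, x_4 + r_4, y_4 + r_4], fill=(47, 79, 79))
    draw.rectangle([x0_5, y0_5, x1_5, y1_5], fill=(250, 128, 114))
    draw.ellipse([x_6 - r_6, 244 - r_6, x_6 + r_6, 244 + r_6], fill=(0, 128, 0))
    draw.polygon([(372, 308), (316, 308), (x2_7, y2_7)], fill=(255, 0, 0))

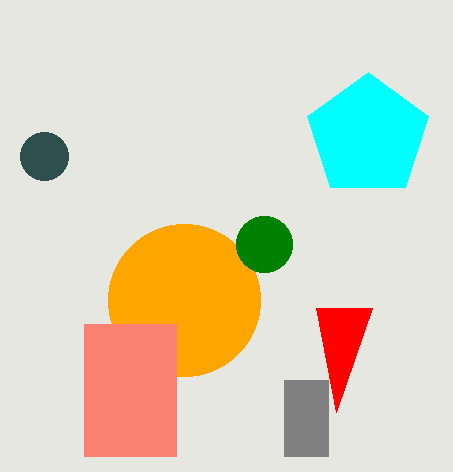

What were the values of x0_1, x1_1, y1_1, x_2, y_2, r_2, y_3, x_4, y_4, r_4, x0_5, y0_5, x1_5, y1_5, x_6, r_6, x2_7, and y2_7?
x0_1 = 284
x1_1 = 328
y1_1 = 456
x_2 = 368
y_2 = 136
r_2 = 64
y_3 = 300
x_4 = 44
y_4 = 156
r_4 = 24
x0_5 = 84
y0_5 = 324
x1_5 = 176
y1_5 = 456
x_6 = 264
r_6 = 28
x2_7 = 336
y2_7 = 412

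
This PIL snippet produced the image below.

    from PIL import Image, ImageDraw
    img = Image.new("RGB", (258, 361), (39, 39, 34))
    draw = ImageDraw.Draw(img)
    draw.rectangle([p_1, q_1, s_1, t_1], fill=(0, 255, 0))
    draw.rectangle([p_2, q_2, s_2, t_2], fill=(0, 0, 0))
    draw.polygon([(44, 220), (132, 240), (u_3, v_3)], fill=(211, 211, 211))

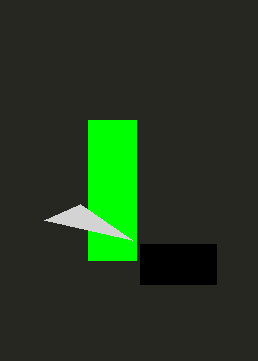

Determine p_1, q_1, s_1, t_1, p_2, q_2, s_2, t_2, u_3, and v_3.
p_1 = 88, q_1 = 120, s_1 = 136, t_1 = 260, p_2 = 140, q_2 = 244, s_2 = 216, t_2 = 284, u_3 = 80, v_3 = 204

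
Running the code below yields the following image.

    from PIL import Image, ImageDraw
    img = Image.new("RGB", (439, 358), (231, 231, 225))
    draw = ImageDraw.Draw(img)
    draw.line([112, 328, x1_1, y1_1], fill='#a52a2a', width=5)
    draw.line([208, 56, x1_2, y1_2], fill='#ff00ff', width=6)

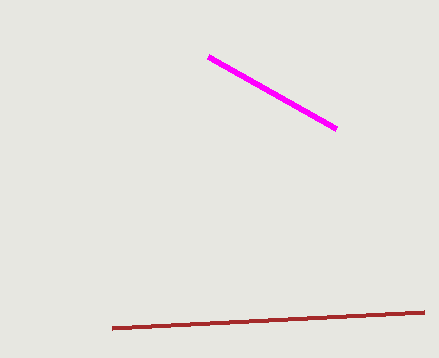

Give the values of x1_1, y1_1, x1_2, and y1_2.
x1_1 = 424
y1_1 = 312
x1_2 = 336
y1_2 = 128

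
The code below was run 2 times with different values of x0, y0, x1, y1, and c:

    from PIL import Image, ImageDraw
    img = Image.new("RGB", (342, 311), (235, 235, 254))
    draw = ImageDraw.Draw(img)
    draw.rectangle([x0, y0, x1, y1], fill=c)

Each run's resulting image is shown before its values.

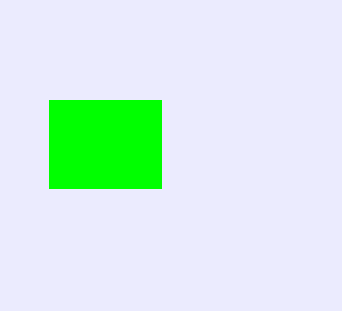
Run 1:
x0 = 49, y0 = 100, x1 = 161, y1 = 188, c = 'lime'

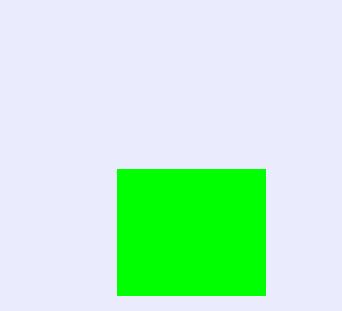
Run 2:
x0 = 117; y0 = 169; x1 = 265; y1 = 295; c = 'lime'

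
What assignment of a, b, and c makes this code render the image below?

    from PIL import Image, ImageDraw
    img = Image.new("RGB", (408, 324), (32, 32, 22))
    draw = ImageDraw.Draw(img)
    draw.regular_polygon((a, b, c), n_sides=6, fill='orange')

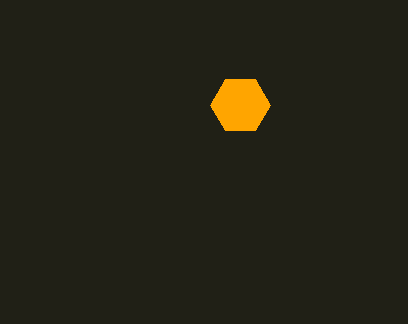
a = 240
b = 105
c = 30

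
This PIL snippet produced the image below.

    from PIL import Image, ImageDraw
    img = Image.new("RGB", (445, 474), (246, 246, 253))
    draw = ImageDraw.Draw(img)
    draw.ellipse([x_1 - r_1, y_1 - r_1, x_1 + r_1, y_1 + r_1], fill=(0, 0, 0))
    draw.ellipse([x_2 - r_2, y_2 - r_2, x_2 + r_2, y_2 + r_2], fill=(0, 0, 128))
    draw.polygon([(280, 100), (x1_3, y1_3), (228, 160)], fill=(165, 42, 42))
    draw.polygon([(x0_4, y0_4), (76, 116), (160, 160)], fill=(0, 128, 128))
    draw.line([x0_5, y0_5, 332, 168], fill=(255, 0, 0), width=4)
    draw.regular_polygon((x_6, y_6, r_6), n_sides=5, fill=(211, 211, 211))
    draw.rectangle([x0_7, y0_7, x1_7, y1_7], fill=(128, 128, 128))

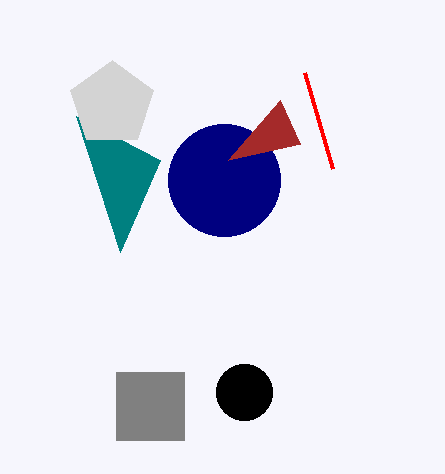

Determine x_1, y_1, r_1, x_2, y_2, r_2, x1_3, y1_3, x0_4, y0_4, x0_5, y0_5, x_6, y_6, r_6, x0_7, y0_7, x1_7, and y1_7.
x_1 = 244
y_1 = 392
r_1 = 28
x_2 = 224
y_2 = 180
r_2 = 56
x1_3 = 300
y1_3 = 144
x0_4 = 120
y0_4 = 252
x0_5 = 304
y0_5 = 72
x_6 = 112
y_6 = 104
r_6 = 44
x0_7 = 116
y0_7 = 372
x1_7 = 184
y1_7 = 440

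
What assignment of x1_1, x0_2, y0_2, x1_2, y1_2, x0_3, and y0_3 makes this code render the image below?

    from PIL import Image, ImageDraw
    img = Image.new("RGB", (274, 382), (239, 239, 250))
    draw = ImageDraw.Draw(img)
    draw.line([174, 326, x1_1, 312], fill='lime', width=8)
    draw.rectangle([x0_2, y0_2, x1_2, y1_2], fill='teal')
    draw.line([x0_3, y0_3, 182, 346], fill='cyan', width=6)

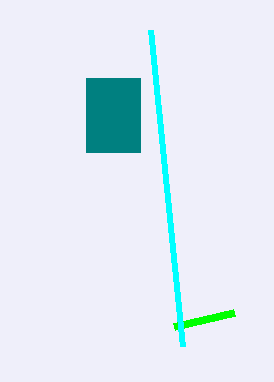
x1_1 = 234
x0_2 = 86
y0_2 = 78
x1_2 = 140
y1_2 = 152
x0_3 = 150
y0_3 = 30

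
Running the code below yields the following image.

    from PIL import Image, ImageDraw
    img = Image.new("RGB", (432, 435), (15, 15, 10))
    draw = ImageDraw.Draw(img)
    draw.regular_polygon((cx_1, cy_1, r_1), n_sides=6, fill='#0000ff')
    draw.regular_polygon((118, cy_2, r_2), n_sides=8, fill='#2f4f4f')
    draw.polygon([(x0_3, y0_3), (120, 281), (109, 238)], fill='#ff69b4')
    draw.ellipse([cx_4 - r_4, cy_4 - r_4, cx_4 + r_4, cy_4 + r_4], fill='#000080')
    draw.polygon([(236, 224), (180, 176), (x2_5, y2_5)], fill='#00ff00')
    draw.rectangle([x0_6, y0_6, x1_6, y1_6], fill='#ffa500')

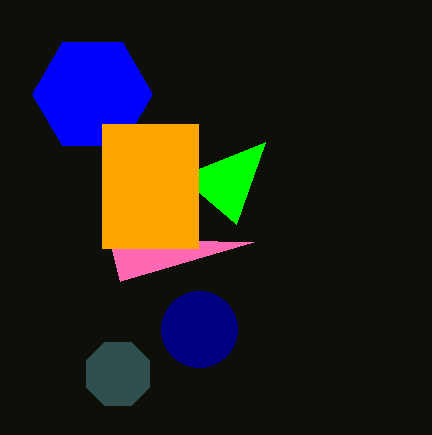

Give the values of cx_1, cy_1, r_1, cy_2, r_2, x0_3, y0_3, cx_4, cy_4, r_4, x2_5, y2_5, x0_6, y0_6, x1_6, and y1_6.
cx_1 = 92
cy_1 = 94
r_1 = 60
cy_2 = 374
r_2 = 34
x0_3 = 253
y0_3 = 242
cx_4 = 199
cy_4 = 329
r_4 = 38
x2_5 = 265
y2_5 = 142
x0_6 = 102
y0_6 = 124
x1_6 = 198
y1_6 = 248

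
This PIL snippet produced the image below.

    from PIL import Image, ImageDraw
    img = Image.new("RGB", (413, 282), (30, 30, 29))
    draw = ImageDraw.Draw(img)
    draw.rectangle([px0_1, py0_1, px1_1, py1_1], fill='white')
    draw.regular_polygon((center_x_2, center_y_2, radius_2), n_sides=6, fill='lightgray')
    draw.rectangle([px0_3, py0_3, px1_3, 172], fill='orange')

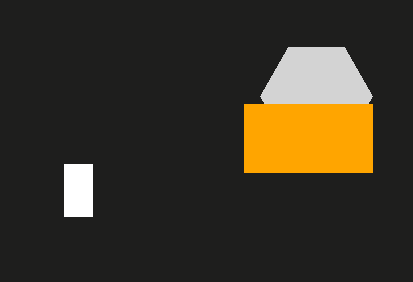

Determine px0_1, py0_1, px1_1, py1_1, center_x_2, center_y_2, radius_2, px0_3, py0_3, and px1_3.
px0_1 = 64
py0_1 = 164
px1_1 = 92
py1_1 = 216
center_x_2 = 316
center_y_2 = 96
radius_2 = 56
px0_3 = 244
py0_3 = 104
px1_3 = 372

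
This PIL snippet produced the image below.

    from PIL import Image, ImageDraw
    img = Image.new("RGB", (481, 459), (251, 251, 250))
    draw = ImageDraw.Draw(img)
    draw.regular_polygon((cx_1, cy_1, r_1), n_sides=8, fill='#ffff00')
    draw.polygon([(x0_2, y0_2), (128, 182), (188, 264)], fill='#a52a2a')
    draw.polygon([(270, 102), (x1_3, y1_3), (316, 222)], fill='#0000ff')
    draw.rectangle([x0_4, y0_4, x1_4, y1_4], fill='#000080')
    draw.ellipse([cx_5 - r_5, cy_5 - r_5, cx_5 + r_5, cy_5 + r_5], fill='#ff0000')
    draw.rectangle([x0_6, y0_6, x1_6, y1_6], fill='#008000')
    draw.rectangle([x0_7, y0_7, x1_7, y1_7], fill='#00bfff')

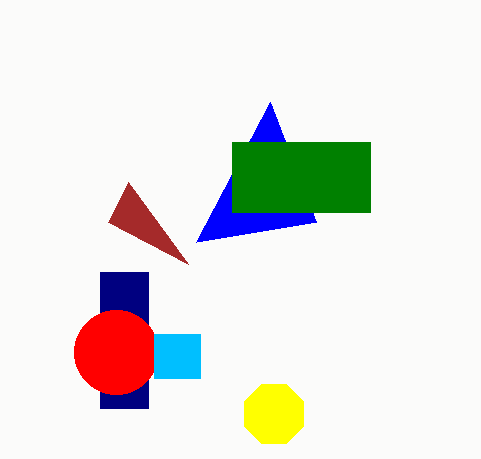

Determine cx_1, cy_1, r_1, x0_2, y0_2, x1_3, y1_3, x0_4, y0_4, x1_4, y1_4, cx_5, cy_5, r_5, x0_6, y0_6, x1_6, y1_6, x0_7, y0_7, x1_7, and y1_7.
cx_1 = 274, cy_1 = 414, r_1 = 32, x0_2 = 108, y0_2 = 222, x1_3 = 196, y1_3 = 242, x0_4 = 100, y0_4 = 272, x1_4 = 148, y1_4 = 408, cx_5 = 116, cy_5 = 352, r_5 = 42, x0_6 = 232, y0_6 = 142, x1_6 = 370, y1_6 = 212, x0_7 = 154, y0_7 = 334, x1_7 = 200, y1_7 = 378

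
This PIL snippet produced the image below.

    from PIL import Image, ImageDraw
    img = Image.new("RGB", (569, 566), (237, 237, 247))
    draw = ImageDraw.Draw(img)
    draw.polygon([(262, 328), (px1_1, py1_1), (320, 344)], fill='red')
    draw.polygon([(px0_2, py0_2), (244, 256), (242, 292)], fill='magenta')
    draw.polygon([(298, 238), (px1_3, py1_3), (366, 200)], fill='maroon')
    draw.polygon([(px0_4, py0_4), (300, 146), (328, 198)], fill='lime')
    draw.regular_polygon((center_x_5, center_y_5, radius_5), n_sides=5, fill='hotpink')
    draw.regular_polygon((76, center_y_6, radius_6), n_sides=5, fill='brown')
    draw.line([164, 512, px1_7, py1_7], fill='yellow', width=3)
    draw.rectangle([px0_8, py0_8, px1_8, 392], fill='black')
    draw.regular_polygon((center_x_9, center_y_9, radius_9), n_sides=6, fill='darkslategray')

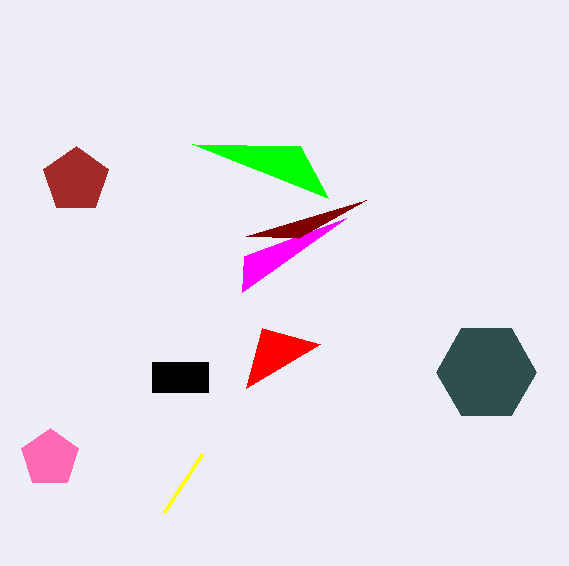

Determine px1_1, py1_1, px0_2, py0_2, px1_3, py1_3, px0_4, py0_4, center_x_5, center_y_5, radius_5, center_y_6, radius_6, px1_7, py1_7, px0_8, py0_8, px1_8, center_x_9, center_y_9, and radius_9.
px1_1 = 246
py1_1 = 388
px0_2 = 346
py0_2 = 218
px1_3 = 246
py1_3 = 236
px0_4 = 192
py0_4 = 144
center_x_5 = 50
center_y_5 = 458
radius_5 = 30
center_y_6 = 180
radius_6 = 34
px1_7 = 202
py1_7 = 454
px0_8 = 152
py0_8 = 362
px1_8 = 208
center_x_9 = 486
center_y_9 = 372
radius_9 = 50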